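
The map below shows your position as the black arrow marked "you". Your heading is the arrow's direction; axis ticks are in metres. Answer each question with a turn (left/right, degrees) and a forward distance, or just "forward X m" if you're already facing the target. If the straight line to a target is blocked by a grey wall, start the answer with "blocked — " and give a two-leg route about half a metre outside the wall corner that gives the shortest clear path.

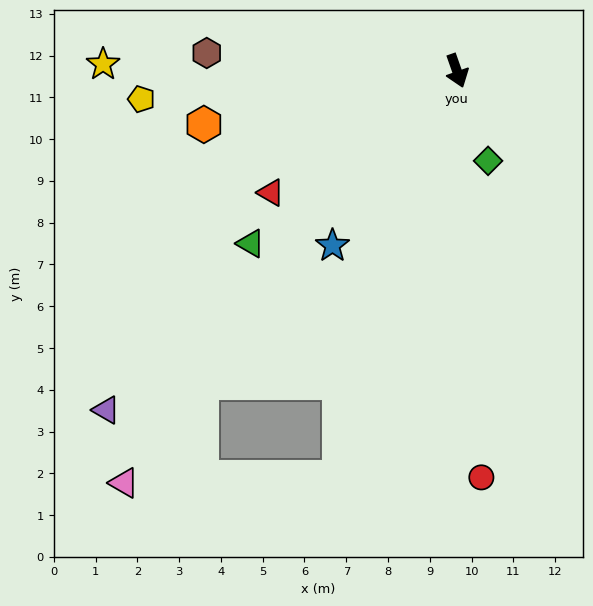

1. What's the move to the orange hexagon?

turn right 97°, forward 6.2 m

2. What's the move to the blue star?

turn right 55°, forward 5.1 m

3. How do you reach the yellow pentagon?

turn right 104°, forward 7.6 m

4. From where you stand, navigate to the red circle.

turn right 16°, forward 9.8 m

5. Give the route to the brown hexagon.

turn right 113°, forward 6.0 m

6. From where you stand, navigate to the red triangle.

turn right 76°, forward 5.3 m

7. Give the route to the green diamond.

forward 2.3 m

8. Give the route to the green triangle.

turn right 69°, forward 6.4 m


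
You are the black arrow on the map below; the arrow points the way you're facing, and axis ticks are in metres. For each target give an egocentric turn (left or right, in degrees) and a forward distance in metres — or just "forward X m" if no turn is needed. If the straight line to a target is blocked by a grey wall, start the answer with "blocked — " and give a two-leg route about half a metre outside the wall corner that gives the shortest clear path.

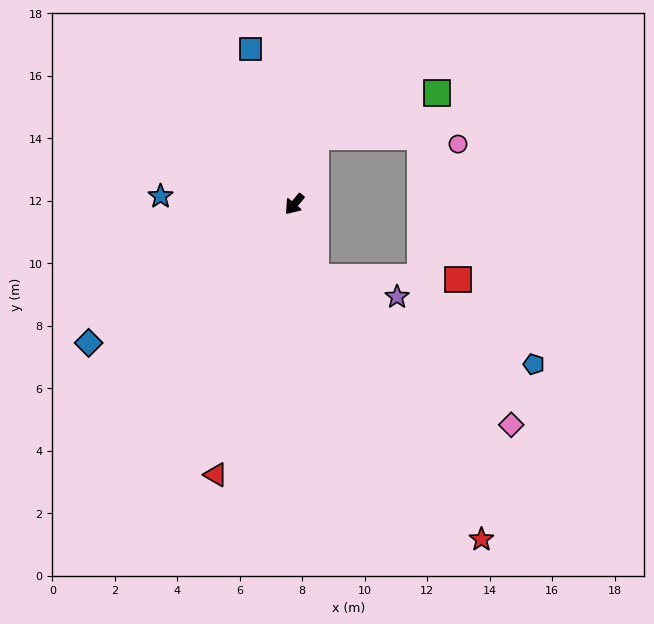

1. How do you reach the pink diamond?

blocked — turn left 57°, forward 2.4 m, then turn left 36°, forward 7.8 m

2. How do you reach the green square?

blocked — turn right 158°, forward 2.3 m, then turn right 52°, forward 4.1 m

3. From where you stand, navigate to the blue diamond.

turn right 16°, forward 7.9 m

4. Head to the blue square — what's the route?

turn right 124°, forward 5.2 m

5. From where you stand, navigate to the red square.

blocked — turn left 57°, forward 2.4 m, then turn left 72°, forward 4.5 m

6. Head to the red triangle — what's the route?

turn left 24°, forward 9.0 m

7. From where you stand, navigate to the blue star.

turn right 53°, forward 4.3 m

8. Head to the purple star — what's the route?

blocked — turn left 57°, forward 2.4 m, then turn left 59°, forward 2.7 m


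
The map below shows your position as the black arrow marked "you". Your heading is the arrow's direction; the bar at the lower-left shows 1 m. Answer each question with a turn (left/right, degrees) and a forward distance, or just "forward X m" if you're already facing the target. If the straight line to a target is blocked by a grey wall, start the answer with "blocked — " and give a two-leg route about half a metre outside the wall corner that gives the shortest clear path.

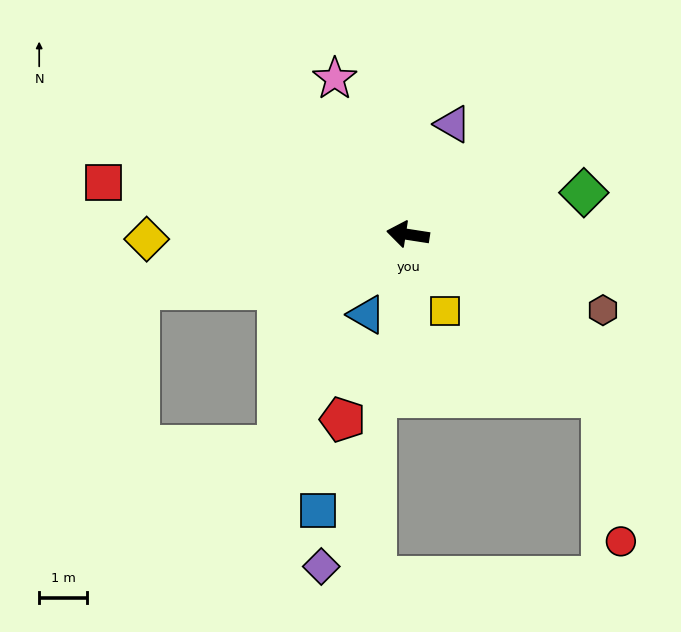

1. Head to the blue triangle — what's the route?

turn left 72°, forward 1.9 m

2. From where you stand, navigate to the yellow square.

turn left 124°, forward 1.8 m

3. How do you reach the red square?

forward 6.4 m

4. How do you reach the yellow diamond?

turn left 10°, forward 5.4 m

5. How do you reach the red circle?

blocked — turn left 149°, forward 5.2 m, then turn right 42°, forward 3.0 m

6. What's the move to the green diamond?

turn right 158°, forward 3.7 m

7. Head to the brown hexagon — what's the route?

turn left 168°, forward 4.3 m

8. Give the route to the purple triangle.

turn right 103°, forward 2.5 m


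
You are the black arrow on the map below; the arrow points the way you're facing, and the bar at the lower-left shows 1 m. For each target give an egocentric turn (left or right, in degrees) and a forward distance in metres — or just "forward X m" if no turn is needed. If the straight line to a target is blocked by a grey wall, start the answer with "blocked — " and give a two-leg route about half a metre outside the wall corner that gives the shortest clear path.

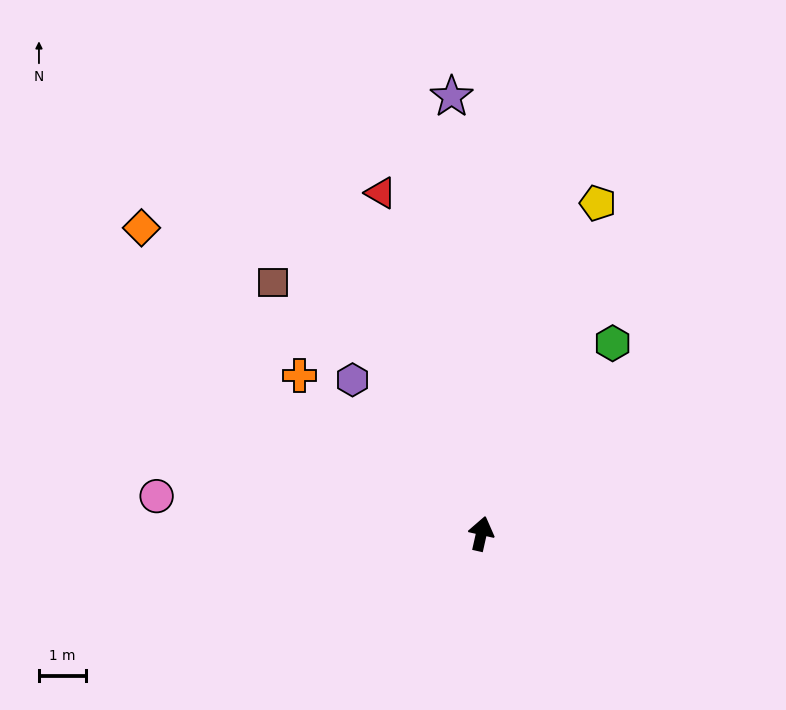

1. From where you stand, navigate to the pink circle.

turn left 96°, forward 7.0 m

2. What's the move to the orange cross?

turn left 62°, forward 5.2 m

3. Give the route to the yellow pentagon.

turn right 7°, forward 7.5 m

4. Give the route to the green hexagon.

turn right 22°, forward 4.9 m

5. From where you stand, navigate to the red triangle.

turn left 29°, forward 7.6 m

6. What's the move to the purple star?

turn left 17°, forward 9.4 m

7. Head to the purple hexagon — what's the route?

turn left 53°, forward 4.3 m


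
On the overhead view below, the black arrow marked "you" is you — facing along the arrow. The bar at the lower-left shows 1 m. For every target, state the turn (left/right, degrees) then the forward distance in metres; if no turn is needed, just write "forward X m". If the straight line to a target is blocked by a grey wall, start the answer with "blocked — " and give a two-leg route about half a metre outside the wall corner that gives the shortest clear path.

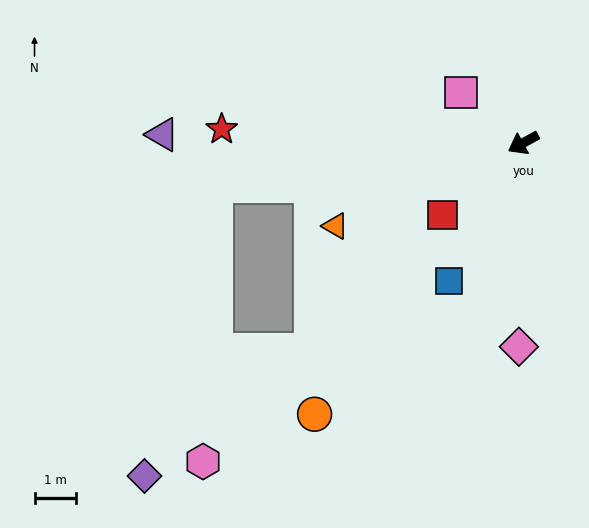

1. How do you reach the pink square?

turn right 68°, forward 1.9 m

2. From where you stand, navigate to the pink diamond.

turn left 60°, forward 4.9 m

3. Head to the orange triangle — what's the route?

turn right 5°, forward 4.9 m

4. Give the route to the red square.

turn left 13°, forward 2.6 m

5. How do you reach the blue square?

turn left 33°, forward 3.8 m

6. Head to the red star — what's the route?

turn right 31°, forward 7.2 m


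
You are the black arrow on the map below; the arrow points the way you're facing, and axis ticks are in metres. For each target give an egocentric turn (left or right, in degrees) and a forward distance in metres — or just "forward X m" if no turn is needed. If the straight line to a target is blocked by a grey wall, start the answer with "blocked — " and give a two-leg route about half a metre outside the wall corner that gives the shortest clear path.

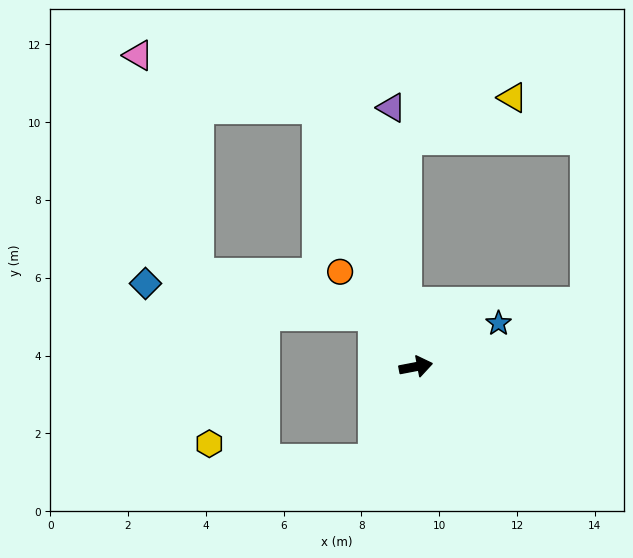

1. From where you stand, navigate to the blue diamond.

blocked — turn left 118°, forward 1.7 m, then turn left 43°, forward 5.9 m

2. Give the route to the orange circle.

turn left 118°, forward 3.1 m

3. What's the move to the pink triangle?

blocked — turn left 100°, forward 7.1 m, then turn left 53°, forward 4.8 m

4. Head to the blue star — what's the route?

turn left 17°, forward 2.4 m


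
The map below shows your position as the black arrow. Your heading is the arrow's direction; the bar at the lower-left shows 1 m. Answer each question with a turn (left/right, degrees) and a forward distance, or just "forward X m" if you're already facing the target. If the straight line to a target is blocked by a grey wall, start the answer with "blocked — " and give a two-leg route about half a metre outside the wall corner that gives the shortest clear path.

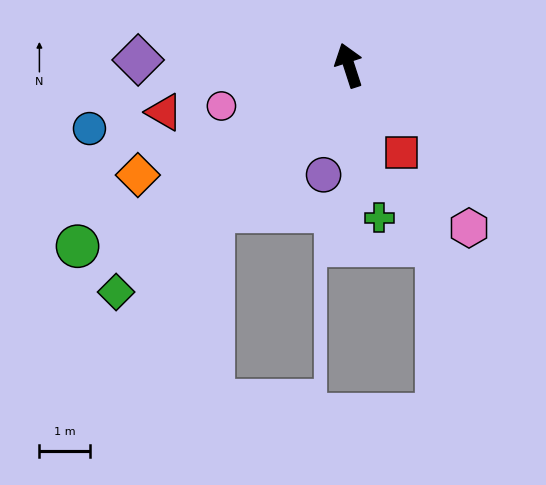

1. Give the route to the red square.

turn right 167°, forward 2.0 m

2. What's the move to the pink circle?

turn left 90°, forward 2.6 m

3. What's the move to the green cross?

turn left 173°, forward 3.1 m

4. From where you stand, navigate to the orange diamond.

turn left 100°, forward 4.7 m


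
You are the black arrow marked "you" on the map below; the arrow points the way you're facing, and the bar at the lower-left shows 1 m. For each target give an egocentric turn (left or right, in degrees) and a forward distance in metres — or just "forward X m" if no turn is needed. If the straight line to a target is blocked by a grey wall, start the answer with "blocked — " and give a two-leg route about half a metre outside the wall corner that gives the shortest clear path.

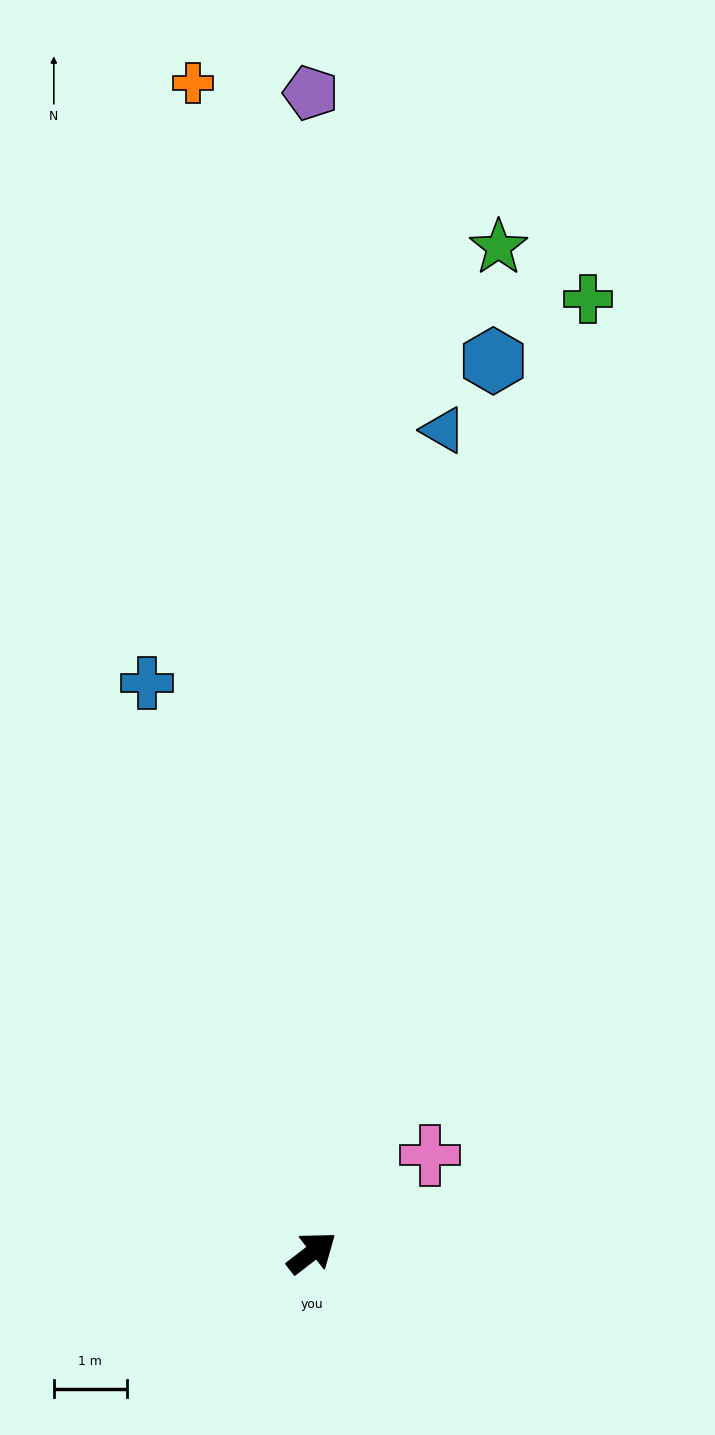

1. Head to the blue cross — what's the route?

turn left 68°, forward 8.1 m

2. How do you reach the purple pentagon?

turn left 52°, forward 15.8 m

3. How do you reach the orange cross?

turn left 58°, forward 16.1 m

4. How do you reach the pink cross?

forward 2.1 m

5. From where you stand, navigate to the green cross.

turn left 36°, forward 13.6 m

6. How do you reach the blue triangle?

turn left 43°, forward 11.4 m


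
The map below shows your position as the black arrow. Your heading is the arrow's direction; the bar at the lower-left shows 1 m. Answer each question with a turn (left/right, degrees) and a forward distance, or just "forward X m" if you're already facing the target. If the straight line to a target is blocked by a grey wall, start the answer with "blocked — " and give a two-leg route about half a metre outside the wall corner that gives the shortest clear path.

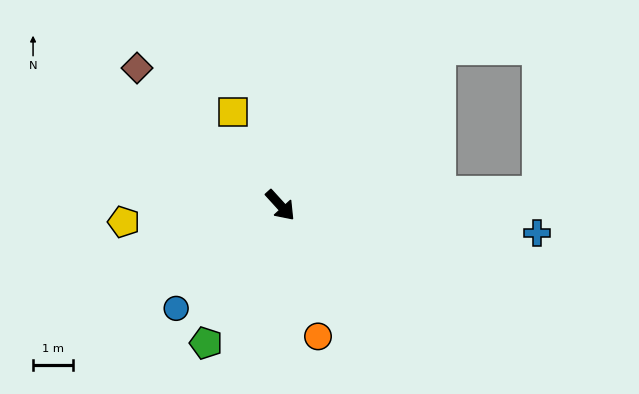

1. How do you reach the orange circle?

turn right 26°, forward 3.4 m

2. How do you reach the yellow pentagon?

turn right 126°, forward 4.0 m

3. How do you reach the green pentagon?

turn right 71°, forward 3.9 m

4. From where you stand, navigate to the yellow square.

turn left 164°, forward 2.6 m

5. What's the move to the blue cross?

turn left 41°, forward 6.5 m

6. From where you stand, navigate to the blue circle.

turn right 88°, forward 3.7 m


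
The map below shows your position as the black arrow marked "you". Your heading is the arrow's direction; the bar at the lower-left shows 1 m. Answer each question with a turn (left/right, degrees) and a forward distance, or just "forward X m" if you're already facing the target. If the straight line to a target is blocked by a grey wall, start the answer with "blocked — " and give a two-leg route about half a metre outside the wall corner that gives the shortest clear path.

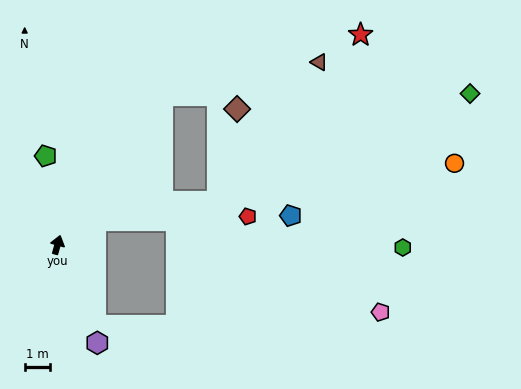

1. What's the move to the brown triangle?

blocked — turn right 20°, forward 7.2 m, then turn right 42°, forward 6.3 m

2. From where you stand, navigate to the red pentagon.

blocked — turn right 42°, forward 1.8 m, then turn right 31°, forward 6.0 m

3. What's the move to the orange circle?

blocked — turn right 42°, forward 1.8 m, then turn right 23°, forward 14.3 m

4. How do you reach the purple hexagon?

turn right 142°, forward 4.1 m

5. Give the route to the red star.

blocked — turn right 20°, forward 7.2 m, then turn right 37°, forward 8.1 m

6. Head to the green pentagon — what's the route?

turn left 23°, forward 3.5 m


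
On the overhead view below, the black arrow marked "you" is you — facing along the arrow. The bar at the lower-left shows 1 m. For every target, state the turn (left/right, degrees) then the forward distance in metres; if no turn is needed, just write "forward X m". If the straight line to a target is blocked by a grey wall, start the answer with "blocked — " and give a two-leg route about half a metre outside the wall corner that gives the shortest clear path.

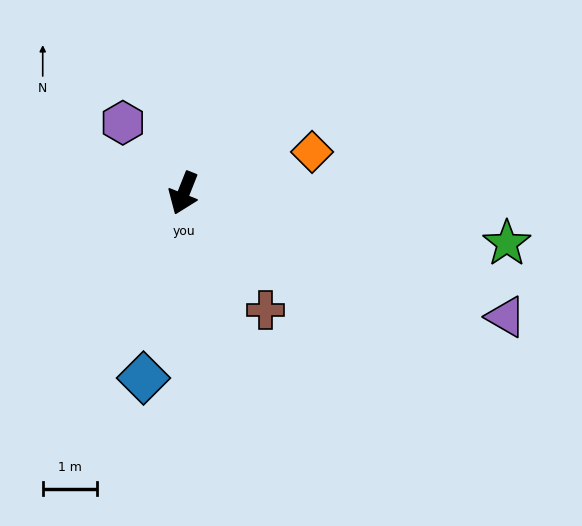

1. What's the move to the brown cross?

turn left 57°, forward 2.6 m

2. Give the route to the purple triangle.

turn left 91°, forward 6.3 m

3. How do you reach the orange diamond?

turn left 129°, forward 2.5 m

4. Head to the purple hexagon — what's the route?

turn right 118°, forward 1.7 m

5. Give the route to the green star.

turn left 103°, forward 6.0 m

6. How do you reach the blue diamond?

turn left 9°, forward 3.5 m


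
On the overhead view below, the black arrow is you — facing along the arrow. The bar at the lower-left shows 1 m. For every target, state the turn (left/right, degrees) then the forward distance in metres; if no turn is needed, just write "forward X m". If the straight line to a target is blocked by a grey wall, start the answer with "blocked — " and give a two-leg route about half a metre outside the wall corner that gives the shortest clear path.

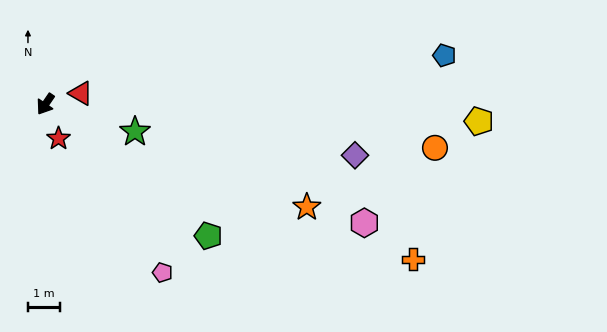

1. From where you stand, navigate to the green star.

turn left 107°, forward 3.0 m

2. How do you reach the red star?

turn left 55°, forward 1.2 m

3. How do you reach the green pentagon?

turn left 85°, forward 6.6 m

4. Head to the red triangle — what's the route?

turn left 141°, forward 1.2 m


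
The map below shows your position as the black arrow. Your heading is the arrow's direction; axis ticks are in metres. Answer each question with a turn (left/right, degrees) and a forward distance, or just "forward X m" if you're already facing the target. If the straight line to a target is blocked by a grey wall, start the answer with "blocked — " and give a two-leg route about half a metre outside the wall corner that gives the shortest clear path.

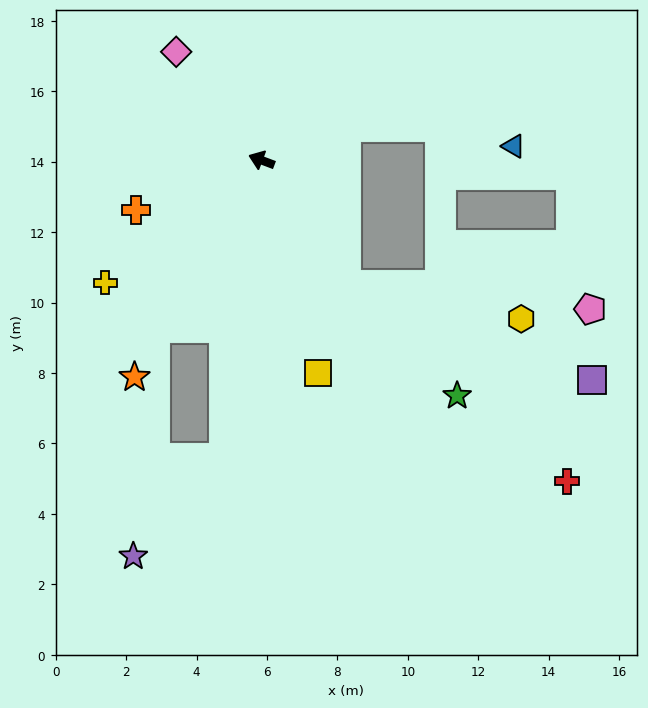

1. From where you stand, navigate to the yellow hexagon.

blocked — turn left 145°, forward 4.3 m, then turn left 45°, forward 5.1 m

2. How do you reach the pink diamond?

turn right 31°, forward 3.9 m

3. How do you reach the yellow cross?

turn left 59°, forward 5.6 m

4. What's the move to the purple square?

blocked — turn left 145°, forward 4.3 m, then turn left 35°, forward 7.5 m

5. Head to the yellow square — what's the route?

turn left 126°, forward 6.3 m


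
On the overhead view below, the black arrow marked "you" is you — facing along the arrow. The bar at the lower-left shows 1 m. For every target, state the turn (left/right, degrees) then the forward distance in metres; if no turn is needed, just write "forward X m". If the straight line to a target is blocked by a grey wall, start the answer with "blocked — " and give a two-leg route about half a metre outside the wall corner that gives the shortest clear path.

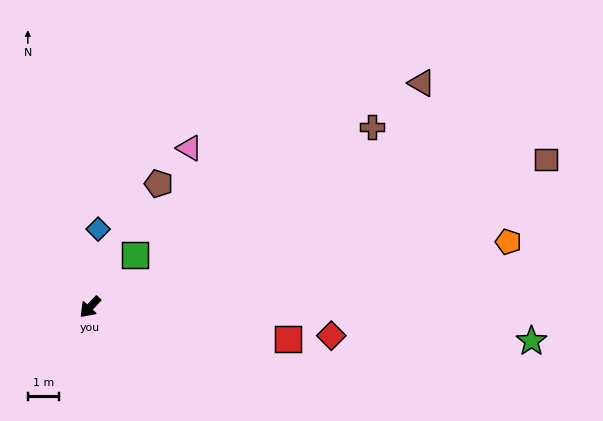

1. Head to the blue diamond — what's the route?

turn right 143°, forward 2.5 m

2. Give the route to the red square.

turn left 124°, forward 6.3 m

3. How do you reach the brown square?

turn left 151°, forward 15.2 m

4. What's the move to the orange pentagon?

turn left 142°, forward 13.4 m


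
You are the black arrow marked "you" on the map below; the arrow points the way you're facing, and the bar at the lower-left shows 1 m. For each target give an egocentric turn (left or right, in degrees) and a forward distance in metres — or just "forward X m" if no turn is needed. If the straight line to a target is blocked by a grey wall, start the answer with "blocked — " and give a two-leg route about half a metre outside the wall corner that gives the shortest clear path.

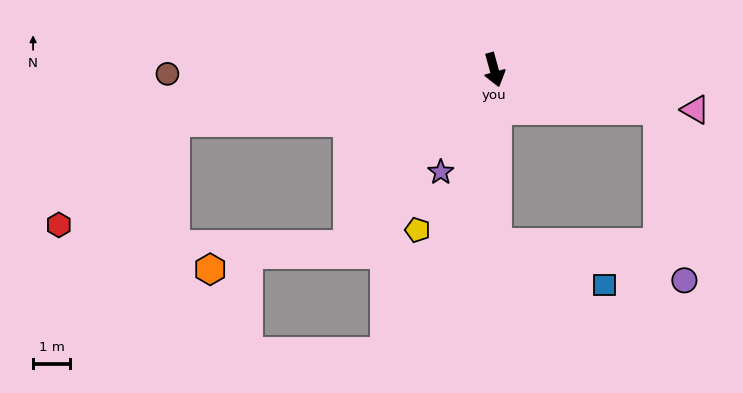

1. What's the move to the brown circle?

turn right 105°, forward 8.7 m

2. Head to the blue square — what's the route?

blocked — turn right 15°, forward 4.6 m, then turn left 69°, forward 3.1 m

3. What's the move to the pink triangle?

turn left 63°, forward 5.5 m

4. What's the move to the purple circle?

blocked — turn left 61°, forward 4.5 m, then turn right 68°, forward 4.6 m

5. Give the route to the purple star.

turn right 43°, forward 3.1 m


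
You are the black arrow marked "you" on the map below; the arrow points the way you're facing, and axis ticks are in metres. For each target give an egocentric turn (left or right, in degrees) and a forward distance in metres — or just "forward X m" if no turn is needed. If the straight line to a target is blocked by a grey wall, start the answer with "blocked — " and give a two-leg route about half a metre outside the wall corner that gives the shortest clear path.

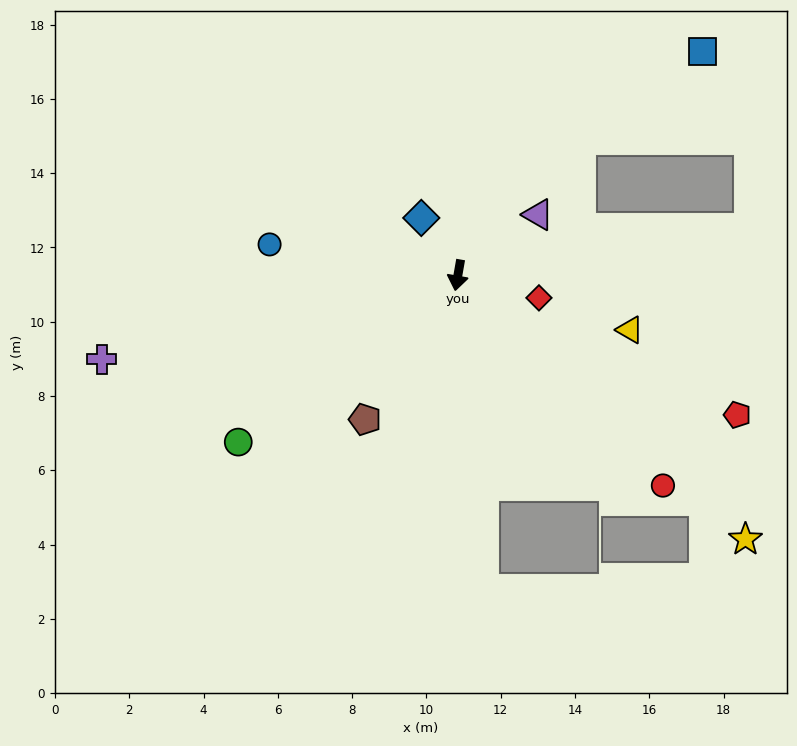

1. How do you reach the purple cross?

turn right 67°, forward 9.9 m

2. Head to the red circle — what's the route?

turn left 54°, forward 7.9 m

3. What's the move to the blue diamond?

turn right 138°, forward 1.8 m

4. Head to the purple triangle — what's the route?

turn left 137°, forward 2.7 m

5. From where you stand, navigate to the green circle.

turn right 43°, forward 7.4 m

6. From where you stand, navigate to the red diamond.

turn left 84°, forward 2.3 m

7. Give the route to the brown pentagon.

turn right 23°, forward 4.6 m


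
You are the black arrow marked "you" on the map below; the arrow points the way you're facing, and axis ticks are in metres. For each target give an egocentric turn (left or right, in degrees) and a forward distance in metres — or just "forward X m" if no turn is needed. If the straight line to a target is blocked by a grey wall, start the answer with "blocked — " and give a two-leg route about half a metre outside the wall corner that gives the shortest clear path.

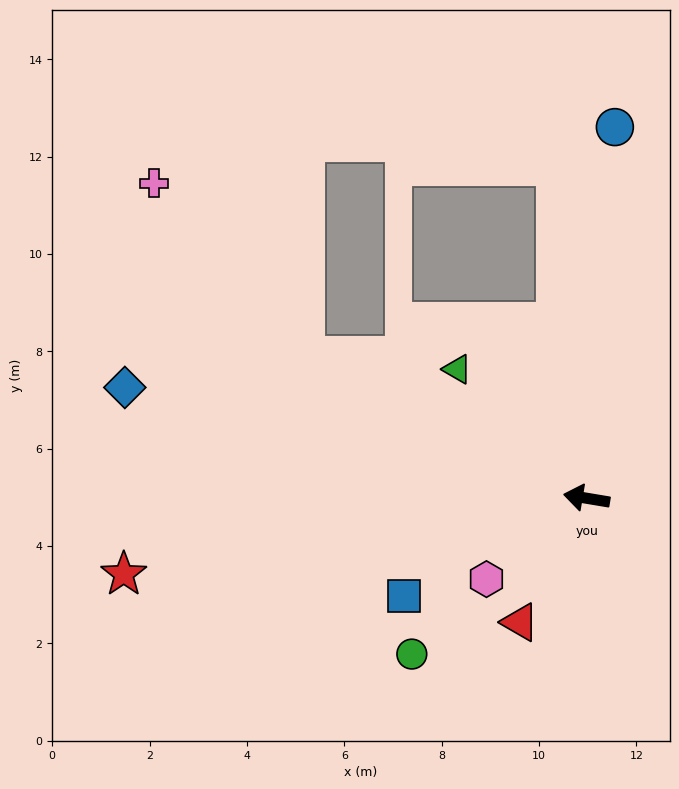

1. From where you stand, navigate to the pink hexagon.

turn left 48°, forward 2.6 m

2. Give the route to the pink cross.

blocked — turn right 17°, forward 6.5 m, then turn right 23°, forward 4.7 m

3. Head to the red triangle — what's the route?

turn left 71°, forward 2.9 m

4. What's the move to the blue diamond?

turn right 4°, forward 9.8 m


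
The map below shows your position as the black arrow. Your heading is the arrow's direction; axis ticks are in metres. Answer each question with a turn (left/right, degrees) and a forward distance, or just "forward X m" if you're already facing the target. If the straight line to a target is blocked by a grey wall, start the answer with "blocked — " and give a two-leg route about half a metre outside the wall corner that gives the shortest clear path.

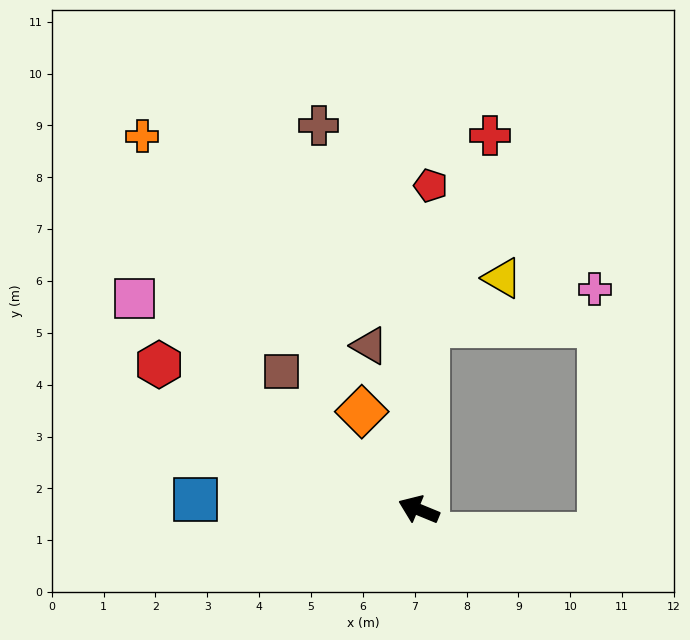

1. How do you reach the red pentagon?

turn right 70°, forward 6.3 m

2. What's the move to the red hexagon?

turn right 7°, forward 5.7 m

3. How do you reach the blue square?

turn left 20°, forward 4.3 m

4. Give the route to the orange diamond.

turn right 37°, forward 2.2 m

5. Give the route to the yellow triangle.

blocked — turn right 71°, forward 3.5 m, then turn right 54°, forward 1.7 m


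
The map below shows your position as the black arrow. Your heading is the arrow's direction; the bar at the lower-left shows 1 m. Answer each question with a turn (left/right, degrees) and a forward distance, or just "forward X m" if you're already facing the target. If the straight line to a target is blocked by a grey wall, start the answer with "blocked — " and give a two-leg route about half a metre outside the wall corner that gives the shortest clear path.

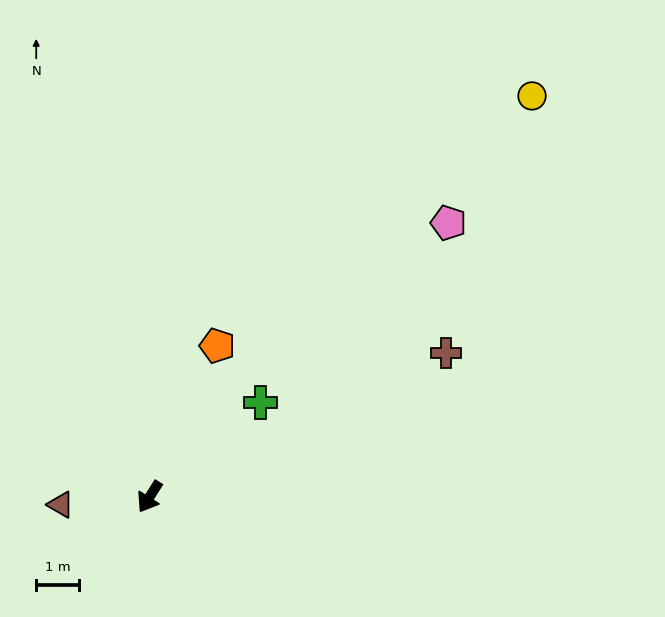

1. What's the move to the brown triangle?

turn right 53°, forward 2.1 m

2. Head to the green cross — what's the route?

turn left 163°, forward 3.4 m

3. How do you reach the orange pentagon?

turn right 172°, forward 3.9 m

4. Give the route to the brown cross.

turn left 148°, forward 7.7 m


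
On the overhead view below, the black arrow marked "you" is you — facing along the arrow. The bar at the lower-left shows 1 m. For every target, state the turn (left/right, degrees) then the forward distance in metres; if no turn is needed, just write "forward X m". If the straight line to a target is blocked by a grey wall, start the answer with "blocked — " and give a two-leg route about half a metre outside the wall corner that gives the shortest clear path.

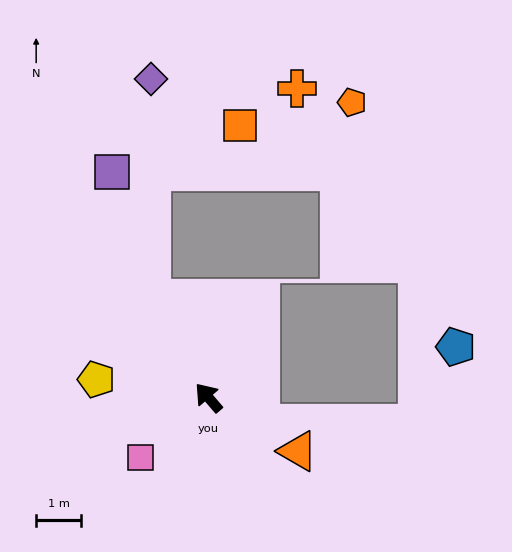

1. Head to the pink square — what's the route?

turn left 91°, forward 2.0 m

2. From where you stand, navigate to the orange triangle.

turn right 162°, forward 2.3 m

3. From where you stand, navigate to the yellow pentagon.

turn left 40°, forward 2.5 m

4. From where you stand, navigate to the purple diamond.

blocked — turn right 11°, forward 2.5 m, then turn right 29°, forward 4.9 m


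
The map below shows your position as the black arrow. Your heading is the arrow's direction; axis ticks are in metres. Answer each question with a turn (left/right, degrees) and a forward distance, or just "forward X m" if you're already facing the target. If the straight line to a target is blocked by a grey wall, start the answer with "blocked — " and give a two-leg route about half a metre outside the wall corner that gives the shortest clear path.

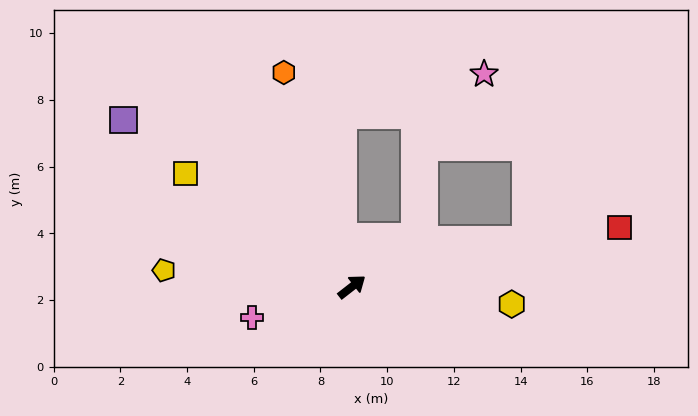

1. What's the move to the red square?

turn right 25°, forward 8.2 m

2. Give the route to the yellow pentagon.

turn left 137°, forward 5.7 m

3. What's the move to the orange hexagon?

turn left 70°, forward 6.7 m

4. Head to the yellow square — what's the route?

turn left 108°, forward 6.0 m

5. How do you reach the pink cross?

turn left 159°, forward 3.1 m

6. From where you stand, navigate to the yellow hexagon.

turn right 44°, forward 4.8 m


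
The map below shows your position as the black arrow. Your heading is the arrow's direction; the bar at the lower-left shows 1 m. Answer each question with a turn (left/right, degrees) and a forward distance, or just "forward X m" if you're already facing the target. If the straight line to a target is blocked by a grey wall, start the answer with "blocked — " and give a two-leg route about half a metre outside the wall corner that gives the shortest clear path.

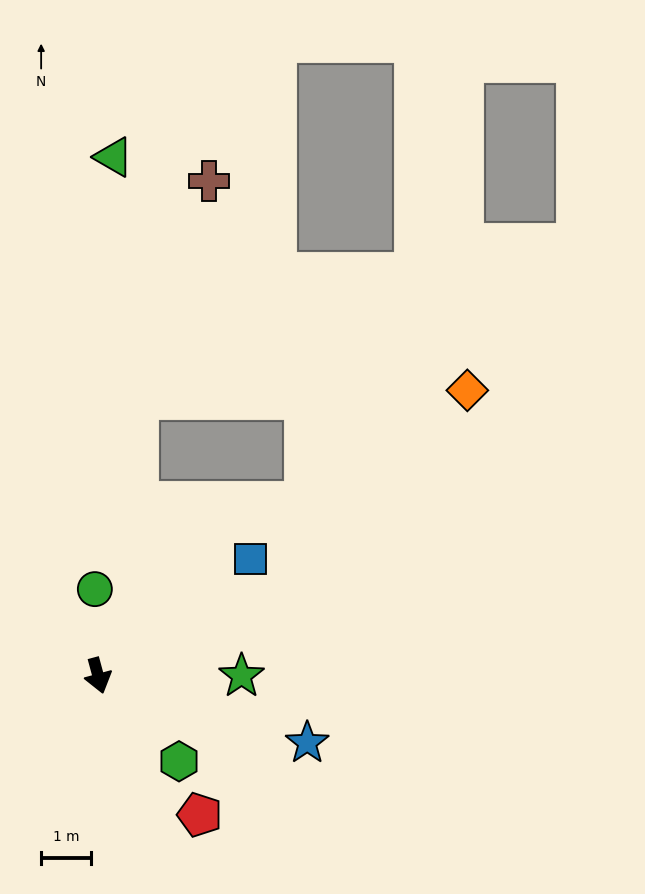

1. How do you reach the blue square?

turn left 112°, forward 3.8 m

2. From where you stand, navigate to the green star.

turn left 75°, forward 2.9 m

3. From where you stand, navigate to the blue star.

turn left 57°, forward 4.4 m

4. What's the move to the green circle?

turn left 167°, forward 1.7 m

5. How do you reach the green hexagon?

turn left 28°, forward 2.3 m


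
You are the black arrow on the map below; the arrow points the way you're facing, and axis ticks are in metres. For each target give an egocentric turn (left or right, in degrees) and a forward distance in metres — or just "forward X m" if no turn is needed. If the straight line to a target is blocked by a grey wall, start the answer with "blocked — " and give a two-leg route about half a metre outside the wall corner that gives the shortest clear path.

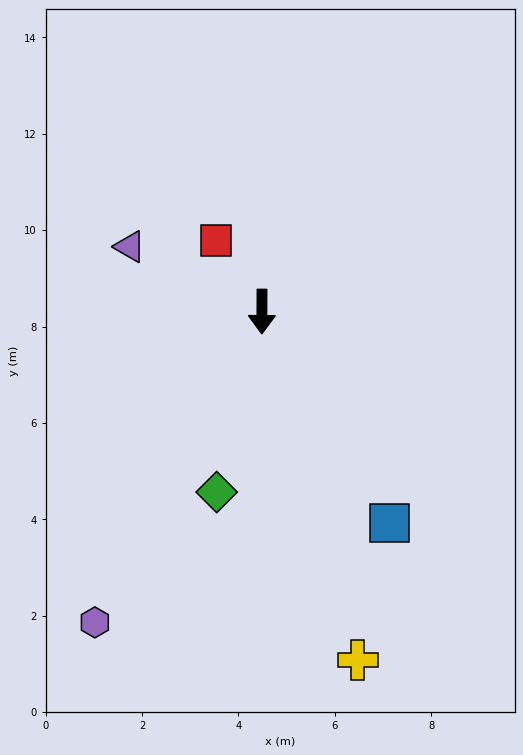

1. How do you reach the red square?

turn right 147°, forward 1.8 m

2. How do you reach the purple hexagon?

turn right 28°, forward 7.3 m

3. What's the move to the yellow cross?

turn left 16°, forward 7.5 m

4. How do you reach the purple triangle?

turn right 116°, forward 3.1 m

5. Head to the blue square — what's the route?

turn left 31°, forward 5.1 m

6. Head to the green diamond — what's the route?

turn right 14°, forward 3.9 m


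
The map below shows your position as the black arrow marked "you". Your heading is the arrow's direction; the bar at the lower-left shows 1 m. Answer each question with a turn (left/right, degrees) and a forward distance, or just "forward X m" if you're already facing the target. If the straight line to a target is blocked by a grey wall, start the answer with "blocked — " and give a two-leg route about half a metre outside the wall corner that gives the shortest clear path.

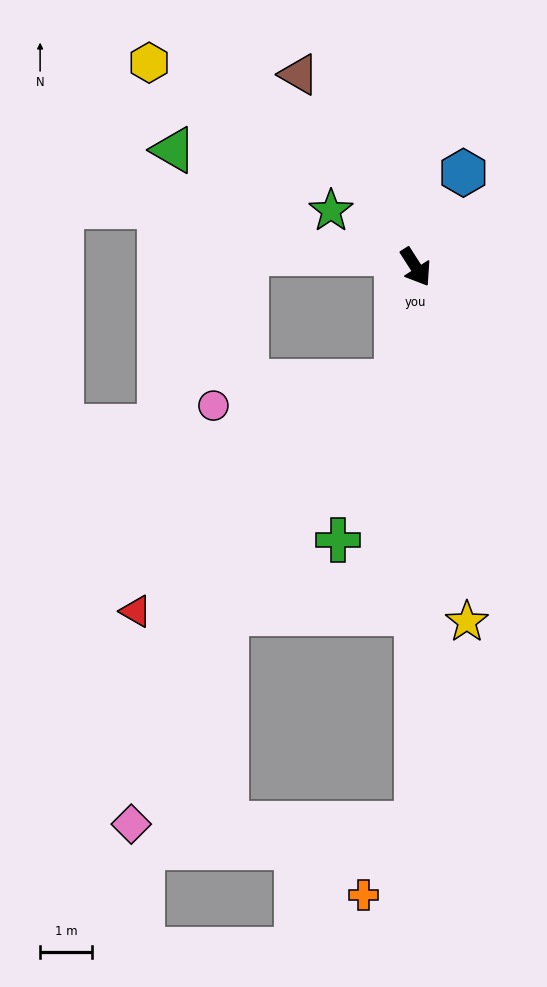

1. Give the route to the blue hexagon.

turn left 121°, forward 2.1 m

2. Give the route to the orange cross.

blocked — turn right 33°, forward 10.8 m, then turn right 35°, forward 1.7 m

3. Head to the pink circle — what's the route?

blocked — turn right 42°, forward 2.2 m, then turn right 73°, forward 3.6 m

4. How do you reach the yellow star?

turn right 24°, forward 7.0 m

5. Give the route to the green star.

turn right 156°, forward 2.0 m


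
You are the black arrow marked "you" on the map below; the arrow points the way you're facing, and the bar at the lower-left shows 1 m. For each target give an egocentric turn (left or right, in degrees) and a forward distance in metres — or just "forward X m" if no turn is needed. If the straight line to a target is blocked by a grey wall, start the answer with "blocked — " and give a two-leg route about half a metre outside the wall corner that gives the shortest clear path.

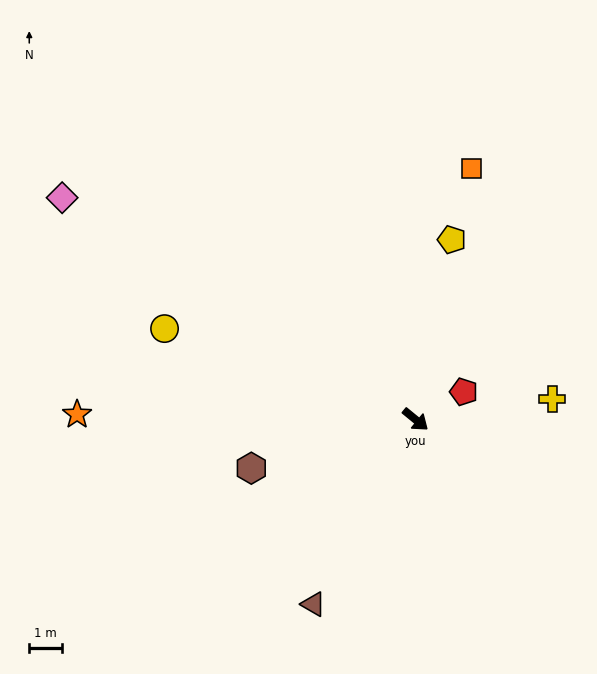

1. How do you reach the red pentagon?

turn left 69°, forward 1.7 m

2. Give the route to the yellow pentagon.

turn left 118°, forward 5.5 m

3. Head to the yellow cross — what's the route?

turn left 48°, forward 4.2 m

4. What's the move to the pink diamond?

turn right 173°, forward 12.6 m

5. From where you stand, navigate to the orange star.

turn right 142°, forward 10.2 m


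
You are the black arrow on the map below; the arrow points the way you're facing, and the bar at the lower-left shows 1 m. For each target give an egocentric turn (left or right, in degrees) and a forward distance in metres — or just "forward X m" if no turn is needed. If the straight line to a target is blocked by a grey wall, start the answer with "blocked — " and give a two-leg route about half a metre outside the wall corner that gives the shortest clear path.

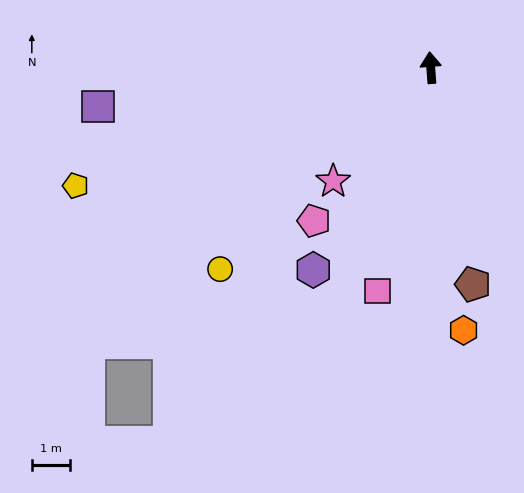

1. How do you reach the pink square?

turn left 162°, forward 6.1 m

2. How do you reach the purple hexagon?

turn left 146°, forward 6.2 m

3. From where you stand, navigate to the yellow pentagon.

turn left 104°, forward 9.9 m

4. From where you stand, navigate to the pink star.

turn left 135°, forward 4.0 m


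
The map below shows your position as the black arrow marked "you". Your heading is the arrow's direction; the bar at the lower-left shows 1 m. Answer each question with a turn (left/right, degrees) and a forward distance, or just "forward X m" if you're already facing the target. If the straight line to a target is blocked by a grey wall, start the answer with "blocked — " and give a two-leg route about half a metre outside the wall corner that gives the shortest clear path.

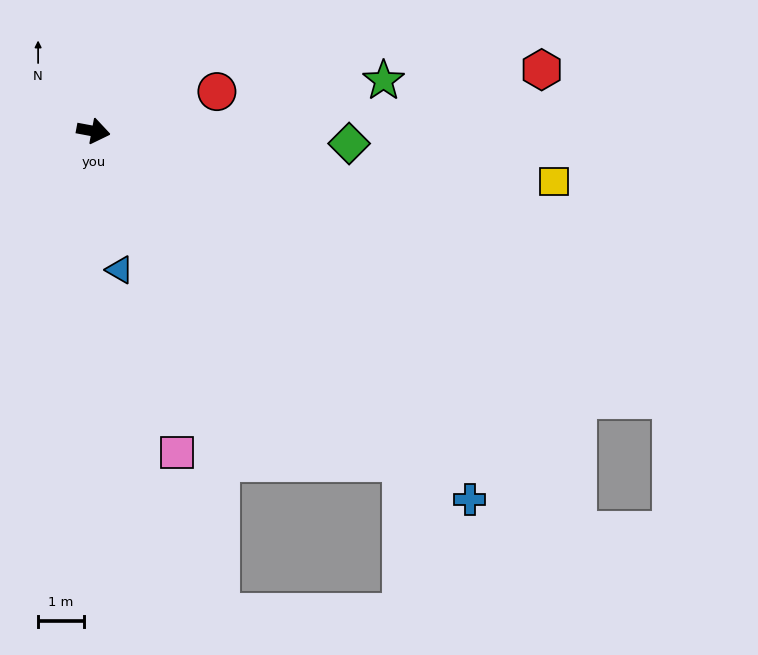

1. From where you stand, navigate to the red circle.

turn left 28°, forward 2.8 m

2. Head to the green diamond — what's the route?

turn left 8°, forward 5.6 m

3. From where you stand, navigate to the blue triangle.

turn right 69°, forward 3.1 m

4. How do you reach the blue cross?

turn right 34°, forward 11.4 m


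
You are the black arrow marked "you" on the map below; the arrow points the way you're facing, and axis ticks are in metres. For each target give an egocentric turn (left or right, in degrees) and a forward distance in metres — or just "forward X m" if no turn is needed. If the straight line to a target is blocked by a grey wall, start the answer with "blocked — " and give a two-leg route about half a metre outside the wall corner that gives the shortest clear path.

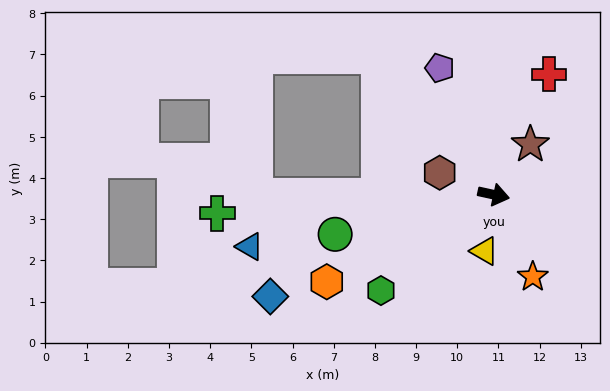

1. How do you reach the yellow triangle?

turn right 87°, forward 1.4 m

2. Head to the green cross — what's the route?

turn right 164°, forward 6.7 m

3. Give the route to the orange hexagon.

turn right 140°, forward 4.6 m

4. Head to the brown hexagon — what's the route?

turn left 170°, forward 1.4 m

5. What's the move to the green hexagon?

turn right 127°, forward 3.6 m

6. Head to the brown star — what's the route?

turn left 66°, forward 1.5 m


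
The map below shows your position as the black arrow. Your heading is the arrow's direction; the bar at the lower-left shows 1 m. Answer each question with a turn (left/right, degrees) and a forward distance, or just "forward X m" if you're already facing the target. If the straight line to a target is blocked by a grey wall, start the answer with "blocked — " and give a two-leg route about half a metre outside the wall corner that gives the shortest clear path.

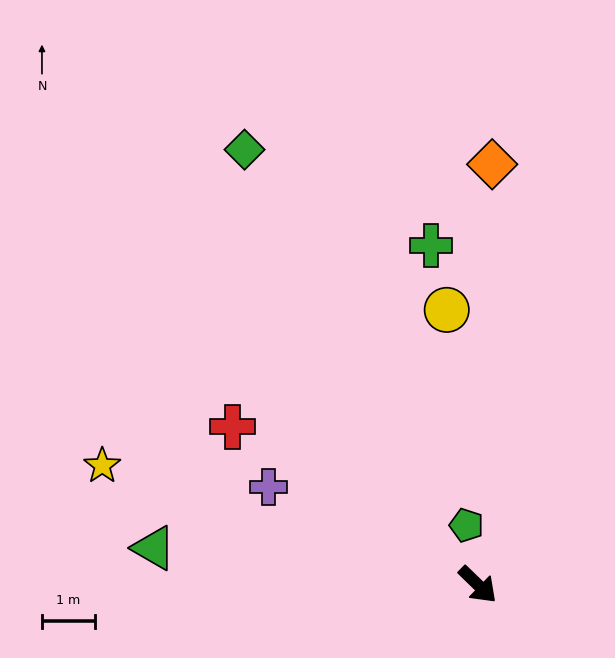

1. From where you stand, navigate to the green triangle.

turn right 142°, forward 6.2 m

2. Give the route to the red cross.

turn right 169°, forward 5.5 m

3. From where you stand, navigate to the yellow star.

turn right 153°, forward 7.4 m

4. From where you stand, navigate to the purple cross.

turn right 161°, forward 4.4 m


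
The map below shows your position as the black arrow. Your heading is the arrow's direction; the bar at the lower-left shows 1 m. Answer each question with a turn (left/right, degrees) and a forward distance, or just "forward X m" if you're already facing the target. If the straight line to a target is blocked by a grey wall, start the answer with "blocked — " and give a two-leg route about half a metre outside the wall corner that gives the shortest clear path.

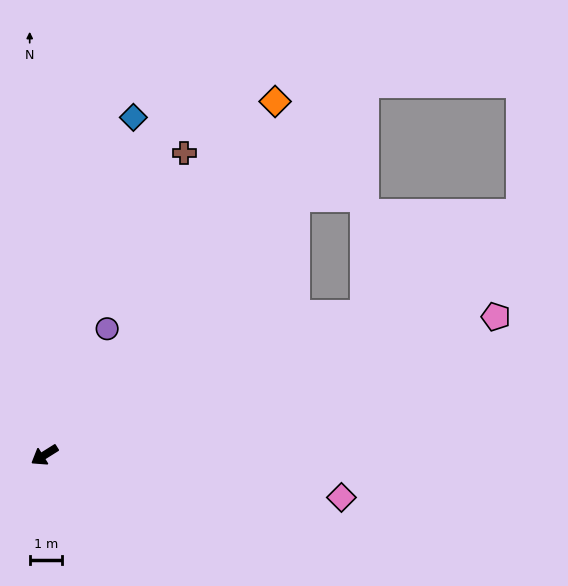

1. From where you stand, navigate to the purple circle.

turn right 148°, forward 4.3 m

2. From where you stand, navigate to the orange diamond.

turn right 155°, forward 12.9 m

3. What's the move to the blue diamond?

turn right 137°, forward 10.7 m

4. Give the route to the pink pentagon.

turn left 165°, forward 14.4 m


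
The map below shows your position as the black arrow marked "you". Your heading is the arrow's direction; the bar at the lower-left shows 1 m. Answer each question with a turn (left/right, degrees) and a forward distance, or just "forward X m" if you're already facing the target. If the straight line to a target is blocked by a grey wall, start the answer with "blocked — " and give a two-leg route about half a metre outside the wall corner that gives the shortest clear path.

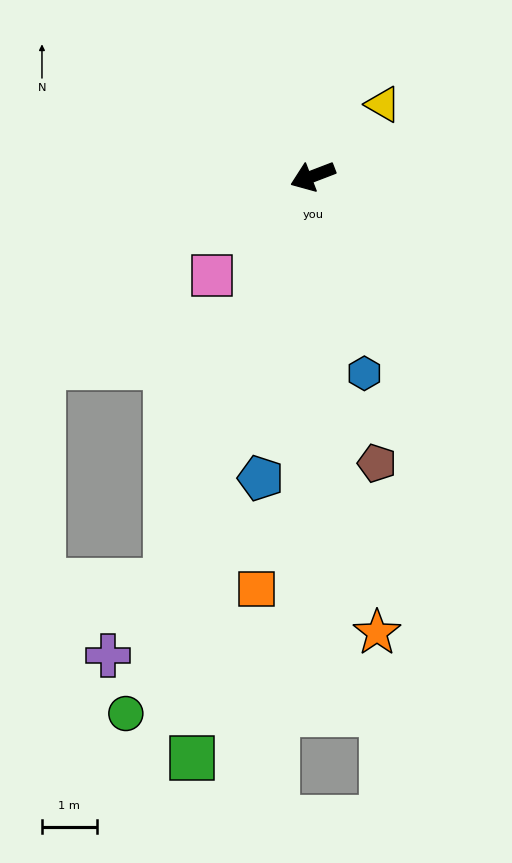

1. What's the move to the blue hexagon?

turn left 84°, forward 3.7 m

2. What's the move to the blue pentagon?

turn left 59°, forward 5.6 m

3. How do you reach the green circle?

turn left 50°, forward 10.4 m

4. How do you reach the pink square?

turn left 24°, forward 2.6 m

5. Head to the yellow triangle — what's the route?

turn right 155°, forward 1.8 m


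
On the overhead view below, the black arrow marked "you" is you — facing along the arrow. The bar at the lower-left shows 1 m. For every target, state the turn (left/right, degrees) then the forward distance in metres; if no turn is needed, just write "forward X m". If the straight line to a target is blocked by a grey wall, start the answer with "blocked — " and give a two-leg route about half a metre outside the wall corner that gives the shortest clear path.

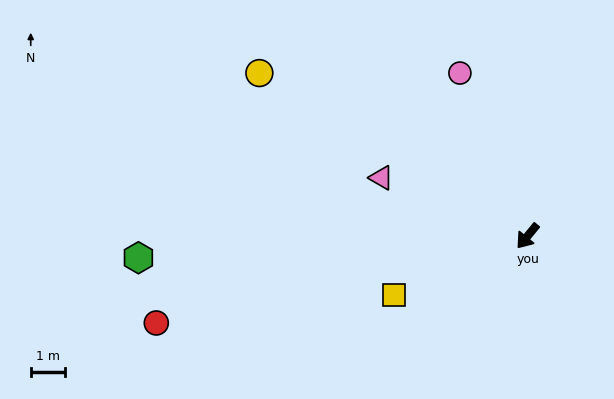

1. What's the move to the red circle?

turn right 37°, forward 11.0 m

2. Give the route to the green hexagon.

turn right 47°, forward 11.3 m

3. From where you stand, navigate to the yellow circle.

turn right 82°, forward 9.1 m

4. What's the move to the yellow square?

turn right 27°, forward 4.2 m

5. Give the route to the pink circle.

turn right 118°, forward 5.1 m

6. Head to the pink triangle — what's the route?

turn right 72°, forward 4.6 m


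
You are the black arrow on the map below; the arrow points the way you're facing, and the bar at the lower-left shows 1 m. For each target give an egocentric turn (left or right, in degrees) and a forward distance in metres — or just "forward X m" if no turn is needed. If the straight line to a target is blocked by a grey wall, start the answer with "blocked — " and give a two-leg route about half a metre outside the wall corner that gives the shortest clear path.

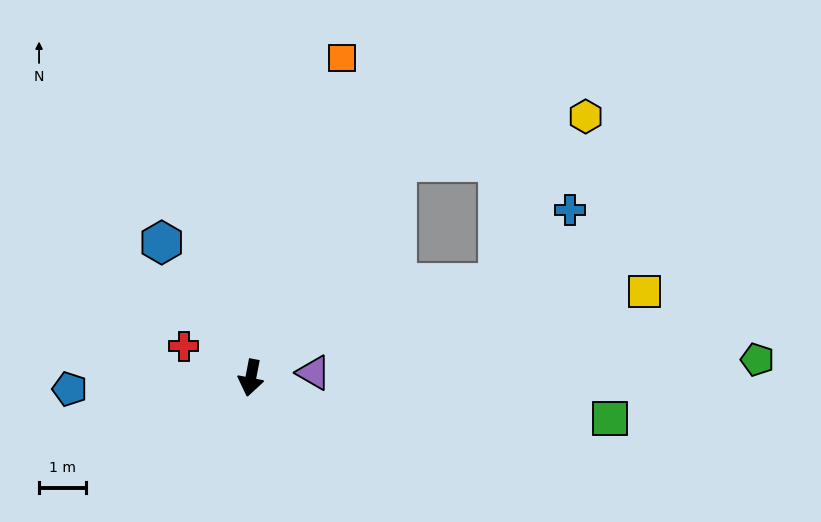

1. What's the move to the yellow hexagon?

blocked — turn left 157°, forward 5.6 m, then turn right 43°, forward 4.2 m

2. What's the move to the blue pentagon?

turn right 76°, forward 3.9 m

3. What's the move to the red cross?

turn right 104°, forward 1.6 m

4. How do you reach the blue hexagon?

turn right 136°, forward 3.5 m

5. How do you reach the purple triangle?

turn left 106°, forward 1.4 m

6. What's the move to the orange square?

turn left 175°, forward 7.1 m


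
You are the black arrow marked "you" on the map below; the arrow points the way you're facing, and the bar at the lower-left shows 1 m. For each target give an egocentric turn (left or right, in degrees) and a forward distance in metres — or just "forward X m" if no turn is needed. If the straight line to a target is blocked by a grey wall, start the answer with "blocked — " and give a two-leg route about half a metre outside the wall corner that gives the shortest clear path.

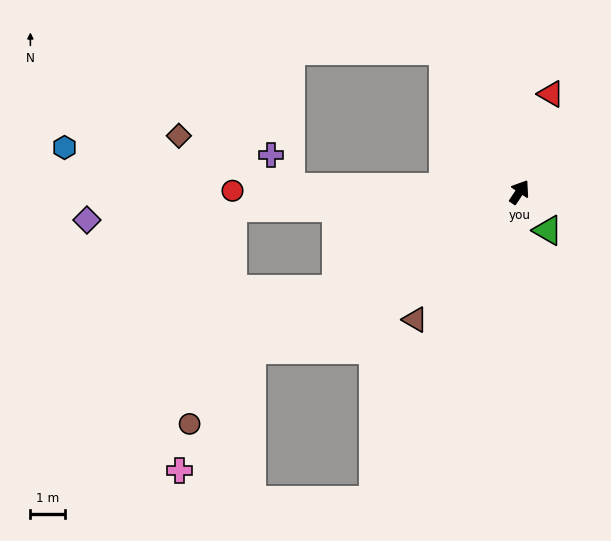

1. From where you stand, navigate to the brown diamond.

blocked — turn left 123°, forward 6.6 m, then turn right 24°, forward 3.5 m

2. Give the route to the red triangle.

turn left 16°, forward 3.0 m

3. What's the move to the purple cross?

blocked — turn left 123°, forward 6.6 m, then turn right 59°, forward 1.1 m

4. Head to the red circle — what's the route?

turn left 123°, forward 8.3 m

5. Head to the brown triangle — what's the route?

turn left 174°, forward 4.8 m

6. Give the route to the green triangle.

turn right 110°, forward 1.4 m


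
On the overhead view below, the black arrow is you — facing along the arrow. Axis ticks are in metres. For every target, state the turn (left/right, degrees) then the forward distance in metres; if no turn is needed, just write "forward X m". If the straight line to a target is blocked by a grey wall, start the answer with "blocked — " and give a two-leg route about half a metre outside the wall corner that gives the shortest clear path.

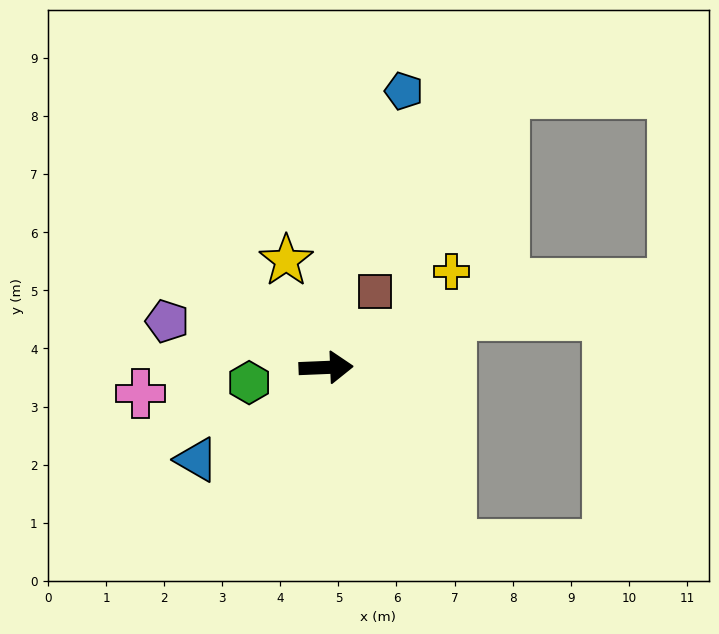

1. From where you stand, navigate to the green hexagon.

turn right 171°, forward 1.4 m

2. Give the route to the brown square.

turn left 55°, forward 1.6 m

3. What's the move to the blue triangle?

turn right 147°, forward 2.7 m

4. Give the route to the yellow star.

turn left 108°, forward 2.0 m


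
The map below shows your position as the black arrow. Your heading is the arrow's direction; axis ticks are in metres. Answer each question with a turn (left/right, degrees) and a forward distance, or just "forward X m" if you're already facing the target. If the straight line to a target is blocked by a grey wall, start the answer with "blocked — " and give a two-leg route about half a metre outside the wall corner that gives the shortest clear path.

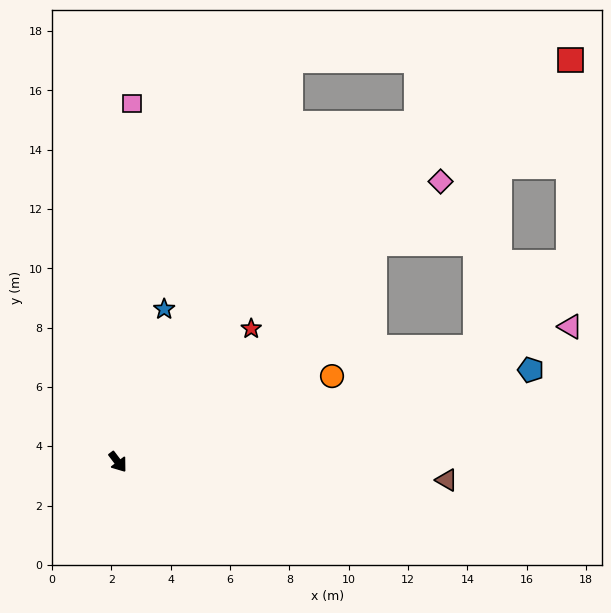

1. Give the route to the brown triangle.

turn left 50°, forward 11.1 m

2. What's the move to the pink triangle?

turn left 70°, forward 15.9 m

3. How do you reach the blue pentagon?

turn left 65°, forward 14.3 m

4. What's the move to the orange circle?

turn left 75°, forward 7.8 m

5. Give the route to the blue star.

turn left 126°, forward 5.4 m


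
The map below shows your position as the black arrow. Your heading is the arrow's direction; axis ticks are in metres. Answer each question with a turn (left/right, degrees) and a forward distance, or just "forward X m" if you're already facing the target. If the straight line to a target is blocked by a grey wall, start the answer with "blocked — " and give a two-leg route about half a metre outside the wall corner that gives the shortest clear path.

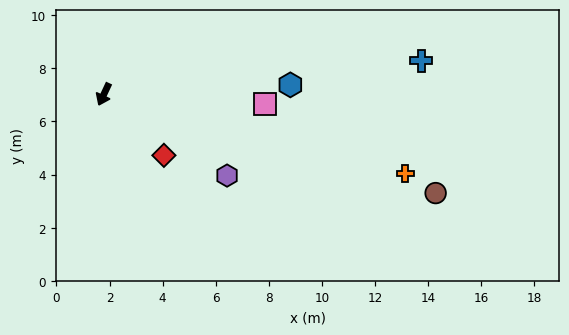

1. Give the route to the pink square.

turn left 112°, forward 6.1 m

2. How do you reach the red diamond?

turn left 70°, forward 3.2 m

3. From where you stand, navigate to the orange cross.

turn left 100°, forward 11.7 m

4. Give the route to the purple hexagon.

turn left 82°, forward 5.6 m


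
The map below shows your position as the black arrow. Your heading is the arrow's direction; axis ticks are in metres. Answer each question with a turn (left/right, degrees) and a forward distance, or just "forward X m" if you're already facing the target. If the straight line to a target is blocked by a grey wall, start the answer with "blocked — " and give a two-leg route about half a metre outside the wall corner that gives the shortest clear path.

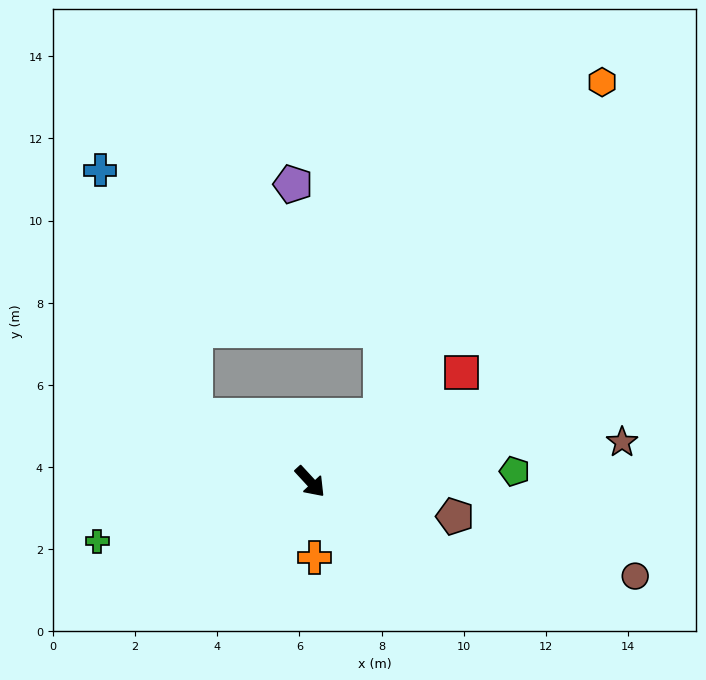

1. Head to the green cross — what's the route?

turn right 117°, forward 5.4 m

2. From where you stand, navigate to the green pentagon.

turn left 50°, forward 5.0 m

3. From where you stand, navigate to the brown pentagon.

turn left 34°, forward 3.6 m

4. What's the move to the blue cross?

blocked — turn right 162°, forward 3.2 m, then turn right 40°, forward 6.4 m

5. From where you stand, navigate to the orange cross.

turn right 40°, forward 1.8 m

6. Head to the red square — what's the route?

turn left 83°, forward 4.5 m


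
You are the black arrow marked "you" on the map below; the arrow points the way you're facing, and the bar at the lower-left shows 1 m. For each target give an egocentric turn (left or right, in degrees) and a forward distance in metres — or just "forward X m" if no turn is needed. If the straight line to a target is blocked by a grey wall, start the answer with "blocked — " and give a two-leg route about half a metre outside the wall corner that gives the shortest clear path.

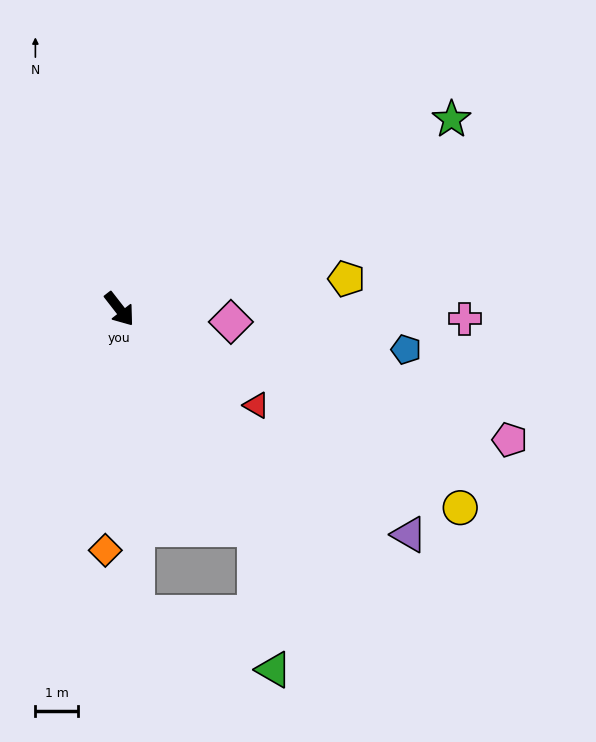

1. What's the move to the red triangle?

turn left 17°, forward 3.9 m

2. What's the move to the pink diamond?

turn left 46°, forward 2.6 m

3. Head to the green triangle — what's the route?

blocked — turn right 6°, forward 6.1 m, then turn right 24°, forward 3.3 m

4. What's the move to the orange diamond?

turn right 41°, forward 5.7 m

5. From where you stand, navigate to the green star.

turn left 82°, forward 9.0 m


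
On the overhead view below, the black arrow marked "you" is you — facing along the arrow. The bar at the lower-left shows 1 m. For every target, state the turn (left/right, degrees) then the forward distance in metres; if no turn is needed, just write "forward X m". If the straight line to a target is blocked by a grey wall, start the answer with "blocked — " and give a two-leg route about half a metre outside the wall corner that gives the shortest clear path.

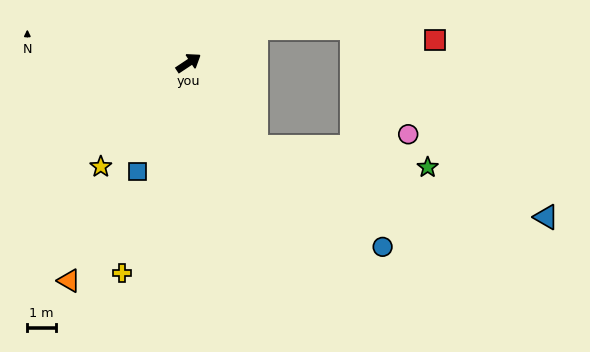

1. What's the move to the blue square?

turn right 149°, forward 4.2 m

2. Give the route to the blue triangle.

blocked — turn right 85°, forward 3.8 m, then turn left 38°, forward 10.5 m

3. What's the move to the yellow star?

turn right 164°, forward 4.8 m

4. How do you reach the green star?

blocked — turn right 85°, forward 3.8 m, then turn left 45°, forward 6.1 m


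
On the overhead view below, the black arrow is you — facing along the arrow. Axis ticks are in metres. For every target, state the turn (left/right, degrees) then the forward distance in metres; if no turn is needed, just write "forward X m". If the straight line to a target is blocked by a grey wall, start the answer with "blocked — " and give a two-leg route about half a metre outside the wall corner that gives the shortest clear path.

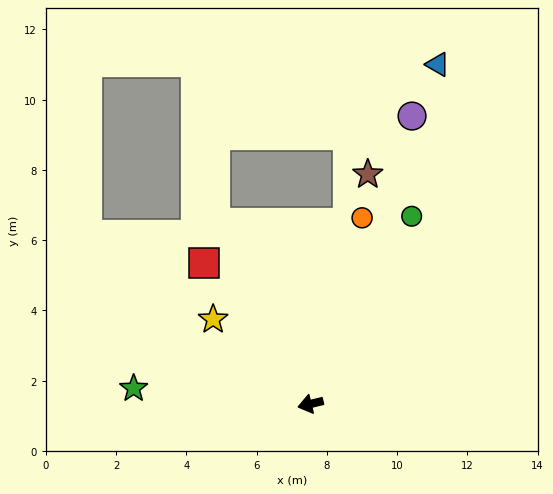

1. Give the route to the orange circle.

turn right 119°, forward 5.5 m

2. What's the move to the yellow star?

turn right 55°, forward 3.7 m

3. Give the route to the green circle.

turn right 132°, forward 6.1 m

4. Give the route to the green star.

turn right 19°, forward 5.1 m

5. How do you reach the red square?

turn right 67°, forward 5.0 m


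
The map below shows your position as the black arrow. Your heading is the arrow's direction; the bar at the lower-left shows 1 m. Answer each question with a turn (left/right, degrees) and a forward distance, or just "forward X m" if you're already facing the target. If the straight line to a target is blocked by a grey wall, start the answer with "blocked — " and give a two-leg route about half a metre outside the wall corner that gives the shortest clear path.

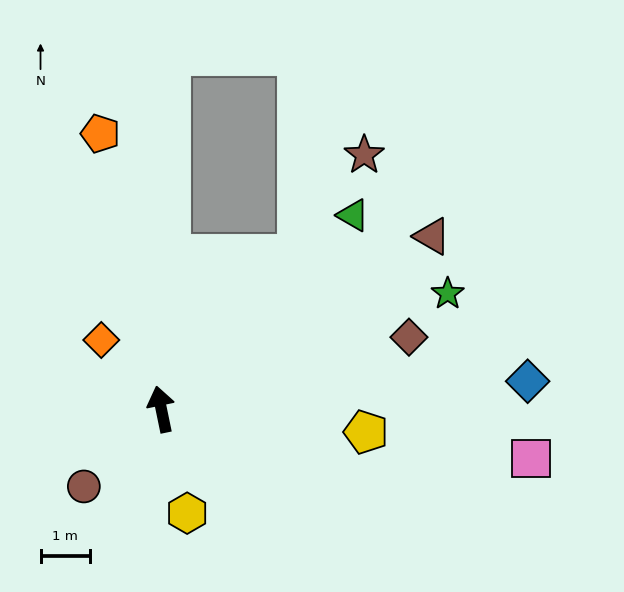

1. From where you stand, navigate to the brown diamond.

turn right 85°, forward 5.2 m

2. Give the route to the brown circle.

turn left 123°, forward 2.2 m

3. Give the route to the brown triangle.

turn right 69°, forward 6.5 m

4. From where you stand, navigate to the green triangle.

turn right 56°, forward 5.5 m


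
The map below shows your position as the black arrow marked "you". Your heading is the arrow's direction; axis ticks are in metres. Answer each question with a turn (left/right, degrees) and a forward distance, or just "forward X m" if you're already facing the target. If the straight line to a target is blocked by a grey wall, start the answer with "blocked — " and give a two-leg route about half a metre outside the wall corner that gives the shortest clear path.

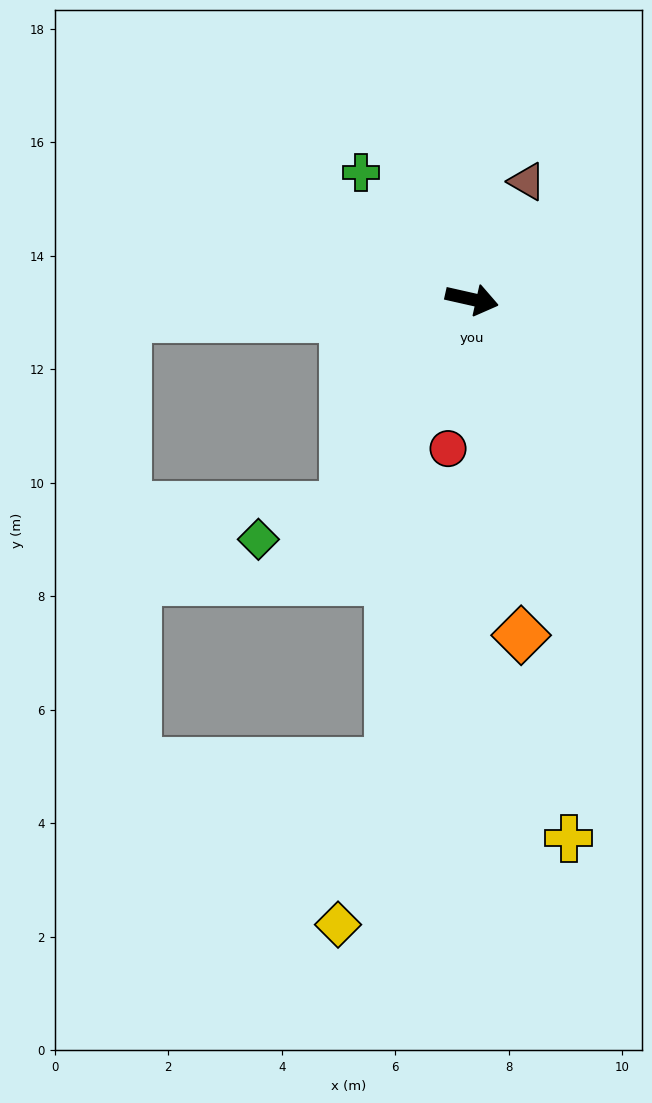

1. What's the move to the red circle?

turn right 86°, forward 2.7 m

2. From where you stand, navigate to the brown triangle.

turn left 78°, forward 2.3 m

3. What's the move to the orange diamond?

turn right 69°, forward 6.0 m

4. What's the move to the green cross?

turn left 144°, forward 3.0 m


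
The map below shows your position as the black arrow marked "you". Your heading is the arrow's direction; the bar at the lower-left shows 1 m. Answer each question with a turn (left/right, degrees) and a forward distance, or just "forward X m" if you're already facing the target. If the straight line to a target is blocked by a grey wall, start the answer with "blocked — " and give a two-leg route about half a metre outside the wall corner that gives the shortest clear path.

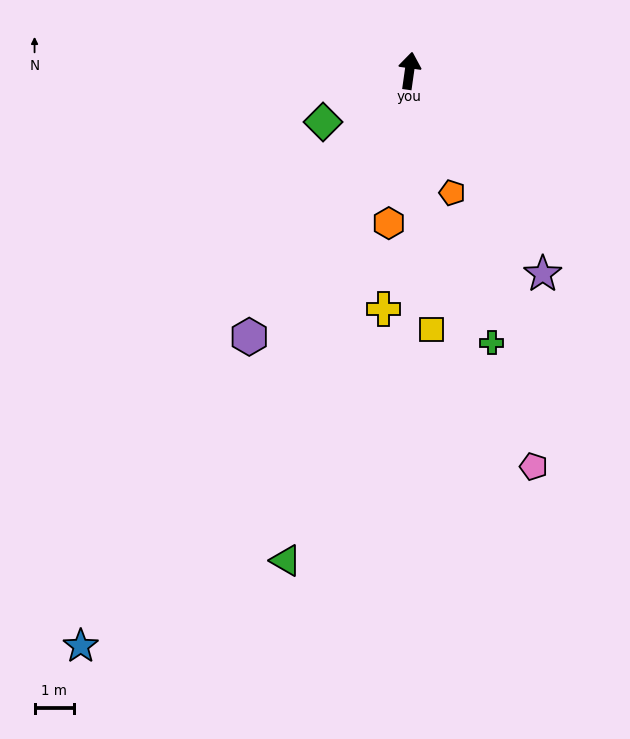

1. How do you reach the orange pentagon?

turn right 153°, forward 3.3 m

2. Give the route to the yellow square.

turn right 167°, forward 6.6 m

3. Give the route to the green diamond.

turn left 129°, forward 2.5 m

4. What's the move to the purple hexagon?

turn left 157°, forward 7.8 m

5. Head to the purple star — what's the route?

turn right 139°, forward 6.1 m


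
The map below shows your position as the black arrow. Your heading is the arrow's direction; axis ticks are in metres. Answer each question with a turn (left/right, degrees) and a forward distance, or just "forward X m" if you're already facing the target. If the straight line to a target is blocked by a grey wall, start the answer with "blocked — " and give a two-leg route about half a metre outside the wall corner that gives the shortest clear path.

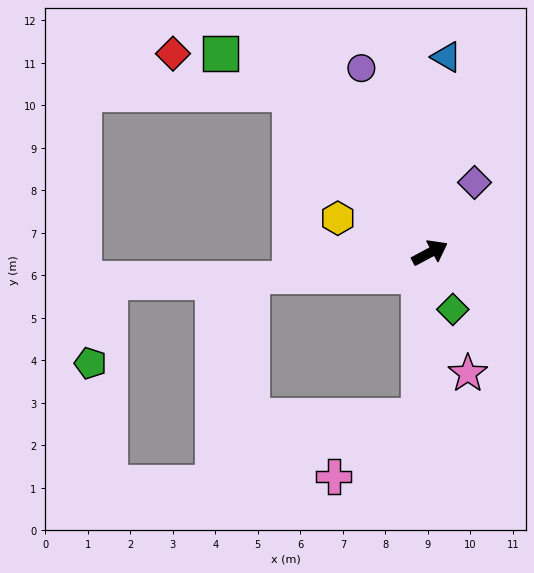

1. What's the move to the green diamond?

turn right 96°, forward 1.4 m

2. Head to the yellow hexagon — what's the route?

turn left 131°, forward 2.3 m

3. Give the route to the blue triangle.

turn left 57°, forward 4.6 m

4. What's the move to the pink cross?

blocked — turn right 122°, forward 3.8 m, then turn right 51°, forward 2.5 m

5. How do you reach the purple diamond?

turn left 29°, forward 2.0 m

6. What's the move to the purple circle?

turn left 82°, forward 4.6 m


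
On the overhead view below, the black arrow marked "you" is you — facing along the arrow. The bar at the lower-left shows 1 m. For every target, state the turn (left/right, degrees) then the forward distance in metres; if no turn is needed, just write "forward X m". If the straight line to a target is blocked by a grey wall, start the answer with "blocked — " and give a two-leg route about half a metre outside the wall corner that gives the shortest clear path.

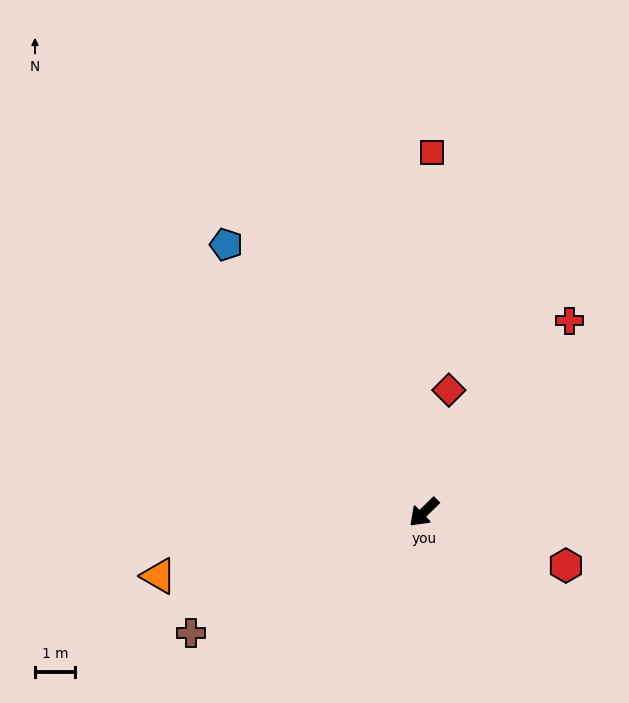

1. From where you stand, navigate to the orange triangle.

turn right 31°, forward 6.8 m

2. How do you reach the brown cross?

turn right 17°, forward 6.6 m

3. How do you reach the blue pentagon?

turn right 98°, forward 8.3 m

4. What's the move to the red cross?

turn right 172°, forward 6.0 m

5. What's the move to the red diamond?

turn right 146°, forward 3.1 m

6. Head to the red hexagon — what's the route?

turn left 115°, forward 3.8 m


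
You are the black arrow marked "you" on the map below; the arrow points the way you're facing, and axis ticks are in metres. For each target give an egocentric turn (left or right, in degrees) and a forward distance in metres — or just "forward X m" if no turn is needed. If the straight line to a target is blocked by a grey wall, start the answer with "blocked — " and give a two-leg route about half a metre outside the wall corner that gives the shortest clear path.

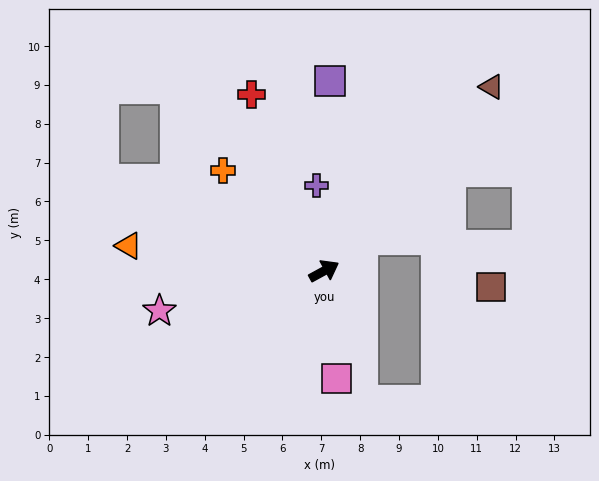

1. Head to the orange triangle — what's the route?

turn left 144°, forward 5.1 m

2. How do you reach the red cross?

turn left 84°, forward 4.9 m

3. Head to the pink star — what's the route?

turn left 165°, forward 4.4 m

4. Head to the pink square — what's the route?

turn right 112°, forward 2.8 m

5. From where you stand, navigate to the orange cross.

turn left 107°, forward 3.7 m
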